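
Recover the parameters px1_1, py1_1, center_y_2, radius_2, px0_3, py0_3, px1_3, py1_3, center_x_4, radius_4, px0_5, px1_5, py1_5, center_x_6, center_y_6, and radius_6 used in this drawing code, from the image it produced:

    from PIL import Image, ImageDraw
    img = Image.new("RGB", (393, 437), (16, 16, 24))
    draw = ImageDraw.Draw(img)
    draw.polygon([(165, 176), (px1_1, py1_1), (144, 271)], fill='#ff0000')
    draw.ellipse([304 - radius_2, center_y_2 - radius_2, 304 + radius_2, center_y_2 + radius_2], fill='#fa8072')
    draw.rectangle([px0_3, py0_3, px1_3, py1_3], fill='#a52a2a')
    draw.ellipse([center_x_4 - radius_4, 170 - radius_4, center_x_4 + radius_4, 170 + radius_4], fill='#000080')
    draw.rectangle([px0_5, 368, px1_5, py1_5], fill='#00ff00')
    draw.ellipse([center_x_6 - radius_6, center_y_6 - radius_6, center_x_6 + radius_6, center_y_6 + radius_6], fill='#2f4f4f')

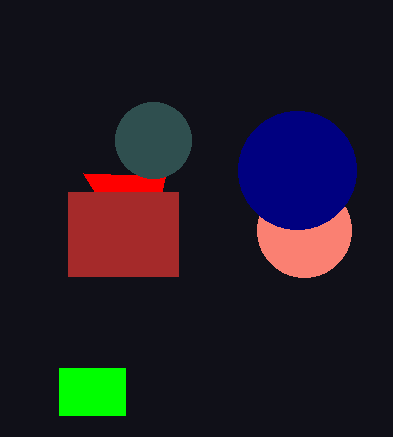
px1_1 = 83; py1_1 = 173; center_y_2 = 230; radius_2 = 47; px0_3 = 68; py0_3 = 192; px1_3 = 178; py1_3 = 276; center_x_4 = 297; radius_4 = 59; px0_5 = 59; px1_5 = 125; py1_5 = 415; center_x_6 = 153; center_y_6 = 140; radius_6 = 38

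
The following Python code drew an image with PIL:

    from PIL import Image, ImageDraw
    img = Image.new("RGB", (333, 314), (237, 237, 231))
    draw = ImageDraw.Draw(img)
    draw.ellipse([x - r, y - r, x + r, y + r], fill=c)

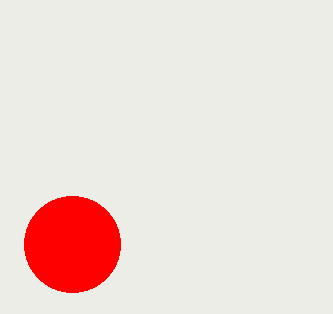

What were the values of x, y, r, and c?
x = 72; y = 244; r = 48; c = 'red'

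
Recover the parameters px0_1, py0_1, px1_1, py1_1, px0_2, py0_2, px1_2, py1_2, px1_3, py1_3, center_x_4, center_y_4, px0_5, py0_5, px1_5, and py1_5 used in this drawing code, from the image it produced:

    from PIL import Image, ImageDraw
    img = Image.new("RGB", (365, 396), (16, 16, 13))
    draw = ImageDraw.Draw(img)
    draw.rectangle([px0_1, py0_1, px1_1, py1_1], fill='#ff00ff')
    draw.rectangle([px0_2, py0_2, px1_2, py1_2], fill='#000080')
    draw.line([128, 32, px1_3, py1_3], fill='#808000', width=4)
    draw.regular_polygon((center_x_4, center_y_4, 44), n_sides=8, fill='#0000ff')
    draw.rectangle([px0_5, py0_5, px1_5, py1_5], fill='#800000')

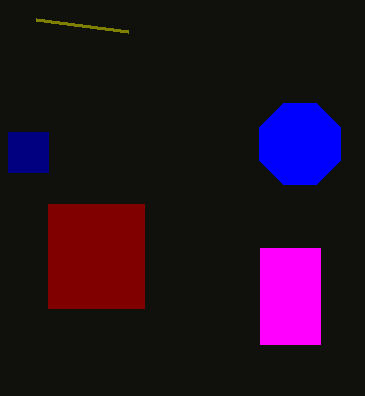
px0_1 = 260, py0_1 = 248, px1_1 = 320, py1_1 = 344, px0_2 = 8, py0_2 = 132, px1_2 = 48, py1_2 = 172, px1_3 = 36, py1_3 = 20, center_x_4 = 300, center_y_4 = 144, px0_5 = 48, py0_5 = 204, px1_5 = 144, py1_5 = 308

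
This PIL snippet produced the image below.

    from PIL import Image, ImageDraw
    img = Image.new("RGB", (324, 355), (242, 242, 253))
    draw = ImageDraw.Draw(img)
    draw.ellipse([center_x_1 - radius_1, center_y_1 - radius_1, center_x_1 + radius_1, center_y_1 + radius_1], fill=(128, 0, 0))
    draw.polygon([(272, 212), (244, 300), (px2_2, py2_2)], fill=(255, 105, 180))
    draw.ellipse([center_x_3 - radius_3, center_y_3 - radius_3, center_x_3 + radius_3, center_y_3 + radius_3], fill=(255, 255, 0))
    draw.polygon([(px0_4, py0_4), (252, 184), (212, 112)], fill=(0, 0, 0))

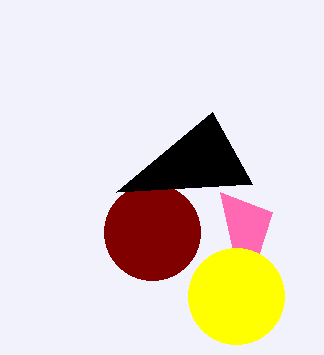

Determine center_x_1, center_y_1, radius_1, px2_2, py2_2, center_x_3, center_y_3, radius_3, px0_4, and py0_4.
center_x_1 = 152; center_y_1 = 232; radius_1 = 48; px2_2 = 220; py2_2 = 192; center_x_3 = 236; center_y_3 = 296; radius_3 = 48; px0_4 = 116; py0_4 = 192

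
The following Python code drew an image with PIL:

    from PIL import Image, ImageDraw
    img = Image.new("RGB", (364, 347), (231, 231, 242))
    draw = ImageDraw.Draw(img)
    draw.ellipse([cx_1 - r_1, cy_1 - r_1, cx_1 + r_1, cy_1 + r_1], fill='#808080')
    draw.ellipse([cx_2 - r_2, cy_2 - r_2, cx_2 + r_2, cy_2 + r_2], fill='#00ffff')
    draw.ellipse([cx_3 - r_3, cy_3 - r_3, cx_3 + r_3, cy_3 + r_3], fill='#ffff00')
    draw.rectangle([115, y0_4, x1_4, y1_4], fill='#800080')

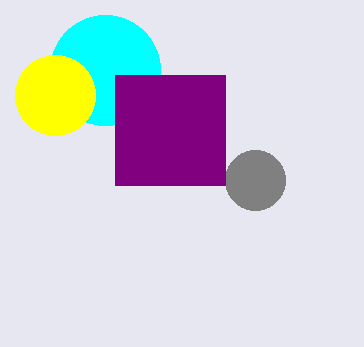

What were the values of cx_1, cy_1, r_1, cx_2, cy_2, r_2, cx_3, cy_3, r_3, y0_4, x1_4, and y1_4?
cx_1 = 255
cy_1 = 180
r_1 = 30
cx_2 = 105
cy_2 = 70
r_2 = 55
cx_3 = 55
cy_3 = 95
r_3 = 40
y0_4 = 75
x1_4 = 225
y1_4 = 185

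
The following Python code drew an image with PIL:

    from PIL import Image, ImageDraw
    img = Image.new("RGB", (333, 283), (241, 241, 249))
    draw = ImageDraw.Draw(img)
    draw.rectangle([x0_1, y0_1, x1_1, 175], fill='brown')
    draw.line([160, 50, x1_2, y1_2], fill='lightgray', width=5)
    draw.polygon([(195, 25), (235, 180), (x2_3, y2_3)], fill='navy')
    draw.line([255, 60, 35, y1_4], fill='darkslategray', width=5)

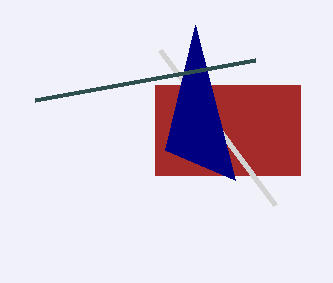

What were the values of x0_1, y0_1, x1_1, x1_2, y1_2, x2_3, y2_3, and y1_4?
x0_1 = 155; y0_1 = 85; x1_1 = 300; x1_2 = 275; y1_2 = 205; x2_3 = 165; y2_3 = 150; y1_4 = 100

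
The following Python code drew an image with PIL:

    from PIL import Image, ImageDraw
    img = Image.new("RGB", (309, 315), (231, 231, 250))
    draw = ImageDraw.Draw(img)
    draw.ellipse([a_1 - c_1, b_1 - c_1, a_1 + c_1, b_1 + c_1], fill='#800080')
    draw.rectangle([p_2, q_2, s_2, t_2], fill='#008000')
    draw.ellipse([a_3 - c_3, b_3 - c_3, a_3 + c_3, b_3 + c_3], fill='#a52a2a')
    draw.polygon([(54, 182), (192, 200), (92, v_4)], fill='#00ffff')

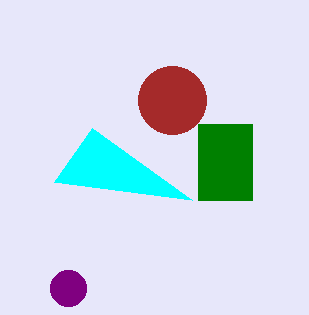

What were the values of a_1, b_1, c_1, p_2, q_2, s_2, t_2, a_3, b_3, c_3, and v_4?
a_1 = 68
b_1 = 288
c_1 = 18
p_2 = 198
q_2 = 124
s_2 = 252
t_2 = 200
a_3 = 172
b_3 = 100
c_3 = 34
v_4 = 128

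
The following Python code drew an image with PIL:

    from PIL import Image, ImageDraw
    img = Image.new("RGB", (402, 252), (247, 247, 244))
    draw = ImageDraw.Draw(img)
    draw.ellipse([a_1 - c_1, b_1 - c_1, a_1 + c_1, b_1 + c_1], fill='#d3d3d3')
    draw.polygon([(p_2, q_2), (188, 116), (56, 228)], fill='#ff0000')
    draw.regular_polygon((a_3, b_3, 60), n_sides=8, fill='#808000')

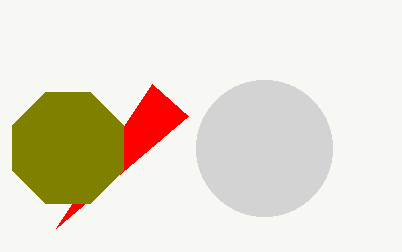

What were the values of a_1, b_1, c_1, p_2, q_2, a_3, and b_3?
a_1 = 264
b_1 = 148
c_1 = 68
p_2 = 152
q_2 = 84
a_3 = 68
b_3 = 148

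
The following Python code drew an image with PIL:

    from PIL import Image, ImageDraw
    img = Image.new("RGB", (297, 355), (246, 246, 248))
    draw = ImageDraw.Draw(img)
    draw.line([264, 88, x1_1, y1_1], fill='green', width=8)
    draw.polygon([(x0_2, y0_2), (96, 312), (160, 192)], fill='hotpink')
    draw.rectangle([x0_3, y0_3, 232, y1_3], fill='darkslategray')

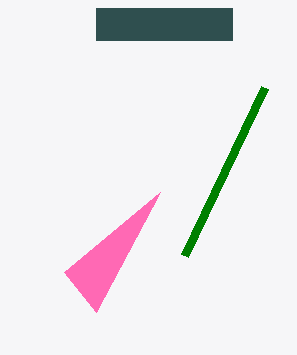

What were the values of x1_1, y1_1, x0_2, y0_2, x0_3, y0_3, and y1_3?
x1_1 = 184
y1_1 = 256
x0_2 = 64
y0_2 = 272
x0_3 = 96
y0_3 = 8
y1_3 = 40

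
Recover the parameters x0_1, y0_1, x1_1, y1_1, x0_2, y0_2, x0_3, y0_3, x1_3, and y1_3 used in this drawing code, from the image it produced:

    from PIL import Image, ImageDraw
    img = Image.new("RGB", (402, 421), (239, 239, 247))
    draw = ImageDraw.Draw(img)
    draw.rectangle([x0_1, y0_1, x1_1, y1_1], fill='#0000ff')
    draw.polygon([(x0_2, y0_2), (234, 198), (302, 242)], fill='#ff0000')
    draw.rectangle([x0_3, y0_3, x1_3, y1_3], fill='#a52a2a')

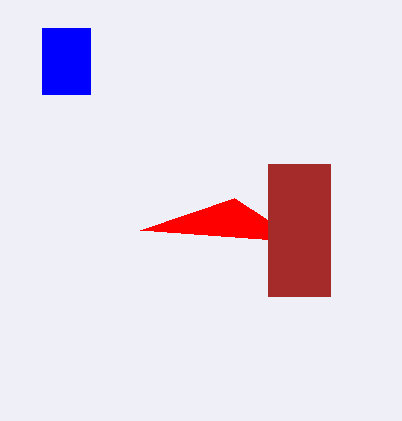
x0_1 = 42, y0_1 = 28, x1_1 = 90, y1_1 = 94, x0_2 = 140, y0_2 = 230, x0_3 = 268, y0_3 = 164, x1_3 = 330, y1_3 = 296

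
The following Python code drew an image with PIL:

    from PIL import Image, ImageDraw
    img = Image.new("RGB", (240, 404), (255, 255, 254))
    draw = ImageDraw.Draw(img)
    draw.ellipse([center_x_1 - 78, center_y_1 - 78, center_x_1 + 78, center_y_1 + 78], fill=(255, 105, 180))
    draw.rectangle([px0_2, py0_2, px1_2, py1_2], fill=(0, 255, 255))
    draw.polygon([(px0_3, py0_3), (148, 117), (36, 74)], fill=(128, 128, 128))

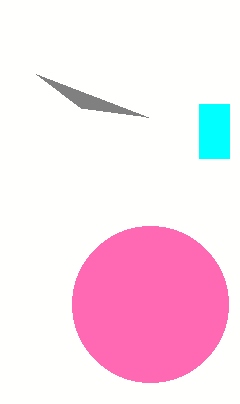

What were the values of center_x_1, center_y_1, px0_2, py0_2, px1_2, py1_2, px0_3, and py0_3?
center_x_1 = 150, center_y_1 = 304, px0_2 = 199, py0_2 = 104, px1_2 = 229, py1_2 = 158, px0_3 = 81, py0_3 = 108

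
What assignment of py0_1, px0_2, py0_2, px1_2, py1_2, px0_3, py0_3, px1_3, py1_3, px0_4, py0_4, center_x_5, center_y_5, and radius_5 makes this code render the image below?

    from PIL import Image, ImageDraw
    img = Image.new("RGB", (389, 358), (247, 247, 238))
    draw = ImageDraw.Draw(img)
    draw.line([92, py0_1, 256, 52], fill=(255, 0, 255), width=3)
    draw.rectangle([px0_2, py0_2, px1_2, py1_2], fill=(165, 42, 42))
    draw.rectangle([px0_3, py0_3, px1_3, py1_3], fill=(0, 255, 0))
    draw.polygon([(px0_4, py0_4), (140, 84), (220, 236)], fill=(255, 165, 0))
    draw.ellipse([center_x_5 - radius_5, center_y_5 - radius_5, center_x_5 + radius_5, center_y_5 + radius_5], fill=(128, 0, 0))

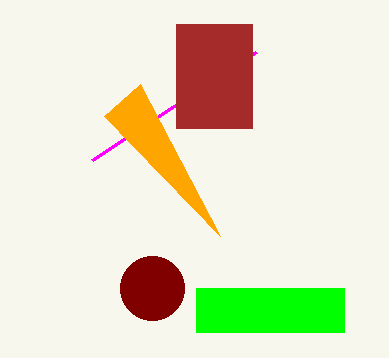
py0_1 = 160
px0_2 = 176
py0_2 = 24
px1_2 = 252
py1_2 = 128
px0_3 = 196
py0_3 = 288
px1_3 = 344
py1_3 = 332
px0_4 = 104
py0_4 = 116
center_x_5 = 152
center_y_5 = 288
radius_5 = 32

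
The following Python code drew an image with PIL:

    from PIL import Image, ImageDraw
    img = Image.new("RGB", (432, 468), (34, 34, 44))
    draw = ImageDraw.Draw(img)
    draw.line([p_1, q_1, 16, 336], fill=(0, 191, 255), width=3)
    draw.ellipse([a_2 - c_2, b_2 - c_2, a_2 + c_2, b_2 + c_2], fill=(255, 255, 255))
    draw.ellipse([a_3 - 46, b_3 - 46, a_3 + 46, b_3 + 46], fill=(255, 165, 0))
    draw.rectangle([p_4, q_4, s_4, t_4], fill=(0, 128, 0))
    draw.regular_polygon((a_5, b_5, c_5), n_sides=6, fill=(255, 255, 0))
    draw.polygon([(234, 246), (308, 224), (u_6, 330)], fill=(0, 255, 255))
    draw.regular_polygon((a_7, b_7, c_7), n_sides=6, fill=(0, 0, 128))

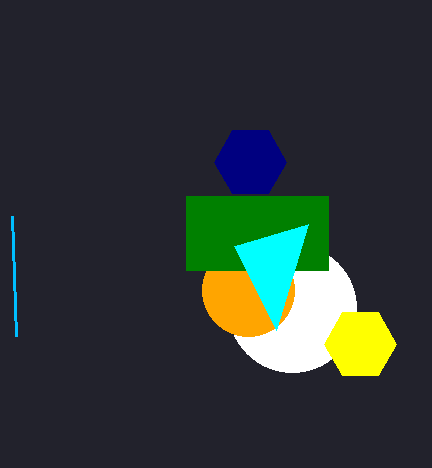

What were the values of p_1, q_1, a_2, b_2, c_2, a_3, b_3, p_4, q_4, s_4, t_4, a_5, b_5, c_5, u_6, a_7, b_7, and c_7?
p_1 = 12; q_1 = 216; a_2 = 292; b_2 = 308; c_2 = 64; a_3 = 248; b_3 = 290; p_4 = 186; q_4 = 196; s_4 = 328; t_4 = 270; a_5 = 360; b_5 = 344; c_5 = 36; u_6 = 276; a_7 = 250; b_7 = 162; c_7 = 36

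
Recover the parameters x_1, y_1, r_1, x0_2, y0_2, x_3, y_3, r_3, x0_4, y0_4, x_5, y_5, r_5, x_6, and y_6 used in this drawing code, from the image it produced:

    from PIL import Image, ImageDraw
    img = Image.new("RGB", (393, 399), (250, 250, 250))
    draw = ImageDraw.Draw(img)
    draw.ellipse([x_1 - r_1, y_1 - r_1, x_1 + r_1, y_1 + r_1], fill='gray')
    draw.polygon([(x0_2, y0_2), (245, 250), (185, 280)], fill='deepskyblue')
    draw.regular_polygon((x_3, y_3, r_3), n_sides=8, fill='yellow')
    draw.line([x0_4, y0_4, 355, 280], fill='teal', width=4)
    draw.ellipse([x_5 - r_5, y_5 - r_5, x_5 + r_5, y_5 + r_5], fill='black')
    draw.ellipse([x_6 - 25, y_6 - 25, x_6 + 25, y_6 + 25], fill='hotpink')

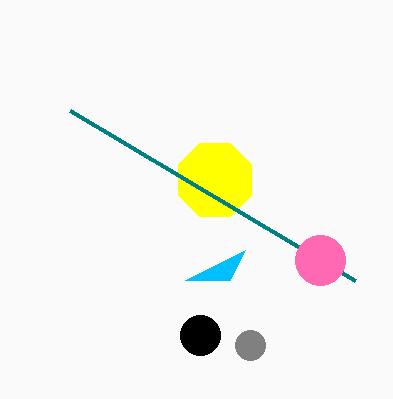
x_1 = 250
y_1 = 345
r_1 = 15
x0_2 = 230
y0_2 = 280
x_3 = 215
y_3 = 180
r_3 = 40
x0_4 = 70
y0_4 = 110
x_5 = 200
y_5 = 335
r_5 = 20
x_6 = 320
y_6 = 260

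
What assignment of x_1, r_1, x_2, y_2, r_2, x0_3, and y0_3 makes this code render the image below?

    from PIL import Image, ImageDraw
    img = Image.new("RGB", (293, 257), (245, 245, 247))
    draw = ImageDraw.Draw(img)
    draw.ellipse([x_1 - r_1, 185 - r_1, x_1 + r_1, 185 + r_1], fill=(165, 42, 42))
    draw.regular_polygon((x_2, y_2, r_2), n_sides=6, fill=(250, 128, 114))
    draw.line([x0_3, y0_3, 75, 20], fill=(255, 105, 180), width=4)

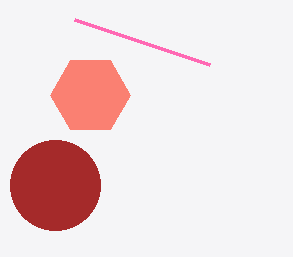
x_1 = 55, r_1 = 45, x_2 = 90, y_2 = 95, r_2 = 40, x0_3 = 210, y0_3 = 65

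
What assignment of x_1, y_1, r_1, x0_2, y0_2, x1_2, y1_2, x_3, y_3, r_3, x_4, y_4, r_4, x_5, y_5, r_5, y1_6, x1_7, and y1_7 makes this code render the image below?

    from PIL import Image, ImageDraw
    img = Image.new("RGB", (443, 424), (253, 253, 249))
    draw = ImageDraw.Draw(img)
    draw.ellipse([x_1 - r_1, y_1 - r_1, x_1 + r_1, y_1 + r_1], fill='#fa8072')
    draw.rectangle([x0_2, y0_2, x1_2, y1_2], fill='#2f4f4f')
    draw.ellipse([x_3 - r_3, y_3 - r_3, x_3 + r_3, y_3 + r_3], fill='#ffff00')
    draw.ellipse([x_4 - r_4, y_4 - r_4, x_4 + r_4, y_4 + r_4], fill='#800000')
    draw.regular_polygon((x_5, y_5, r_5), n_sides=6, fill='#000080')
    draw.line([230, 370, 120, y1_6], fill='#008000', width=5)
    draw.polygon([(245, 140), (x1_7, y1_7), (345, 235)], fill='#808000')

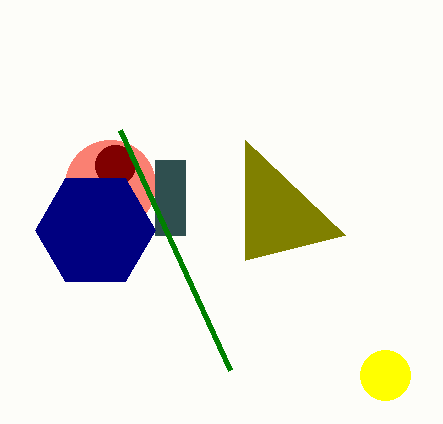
x_1 = 110, y_1 = 185, r_1 = 45, x0_2 = 155, y0_2 = 160, x1_2 = 185, y1_2 = 235, x_3 = 385, y_3 = 375, r_3 = 25, x_4 = 115, y_4 = 165, r_4 = 20, x_5 = 95, y_5 = 230, r_5 = 60, y1_6 = 130, x1_7 = 245, y1_7 = 260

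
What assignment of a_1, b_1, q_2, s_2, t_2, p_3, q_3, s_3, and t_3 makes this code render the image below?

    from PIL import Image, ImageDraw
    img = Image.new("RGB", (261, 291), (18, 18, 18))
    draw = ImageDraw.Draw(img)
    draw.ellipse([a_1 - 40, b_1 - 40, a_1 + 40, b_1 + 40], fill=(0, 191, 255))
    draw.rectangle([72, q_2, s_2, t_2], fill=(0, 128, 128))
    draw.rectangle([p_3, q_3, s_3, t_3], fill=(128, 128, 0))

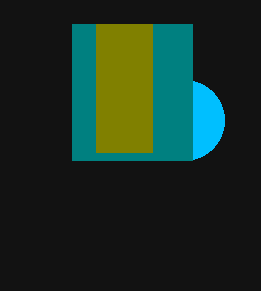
a_1 = 184
b_1 = 120
q_2 = 24
s_2 = 192
t_2 = 160
p_3 = 96
q_3 = 24
s_3 = 152
t_3 = 152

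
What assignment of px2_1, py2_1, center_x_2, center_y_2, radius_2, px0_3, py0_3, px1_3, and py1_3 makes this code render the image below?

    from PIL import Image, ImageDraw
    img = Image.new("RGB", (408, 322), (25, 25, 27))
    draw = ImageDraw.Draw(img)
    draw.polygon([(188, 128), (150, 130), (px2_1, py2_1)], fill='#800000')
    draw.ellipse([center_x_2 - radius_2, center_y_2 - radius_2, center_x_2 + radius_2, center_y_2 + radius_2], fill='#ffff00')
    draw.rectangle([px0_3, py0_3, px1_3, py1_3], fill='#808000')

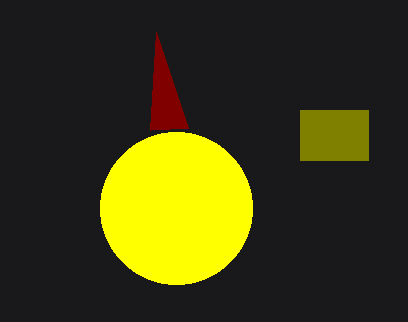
px2_1 = 156; py2_1 = 32; center_x_2 = 176; center_y_2 = 208; radius_2 = 76; px0_3 = 300; py0_3 = 110; px1_3 = 368; py1_3 = 160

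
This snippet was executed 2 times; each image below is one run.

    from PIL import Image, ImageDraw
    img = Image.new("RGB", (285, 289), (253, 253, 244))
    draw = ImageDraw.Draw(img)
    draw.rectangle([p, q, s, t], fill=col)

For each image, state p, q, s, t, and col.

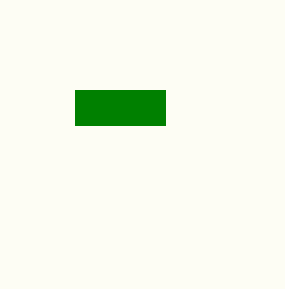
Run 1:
p = 75
q = 90
s = 165
t = 125
col = 'green'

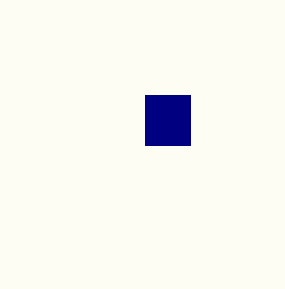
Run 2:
p = 145
q = 95
s = 190
t = 145
col = 'navy'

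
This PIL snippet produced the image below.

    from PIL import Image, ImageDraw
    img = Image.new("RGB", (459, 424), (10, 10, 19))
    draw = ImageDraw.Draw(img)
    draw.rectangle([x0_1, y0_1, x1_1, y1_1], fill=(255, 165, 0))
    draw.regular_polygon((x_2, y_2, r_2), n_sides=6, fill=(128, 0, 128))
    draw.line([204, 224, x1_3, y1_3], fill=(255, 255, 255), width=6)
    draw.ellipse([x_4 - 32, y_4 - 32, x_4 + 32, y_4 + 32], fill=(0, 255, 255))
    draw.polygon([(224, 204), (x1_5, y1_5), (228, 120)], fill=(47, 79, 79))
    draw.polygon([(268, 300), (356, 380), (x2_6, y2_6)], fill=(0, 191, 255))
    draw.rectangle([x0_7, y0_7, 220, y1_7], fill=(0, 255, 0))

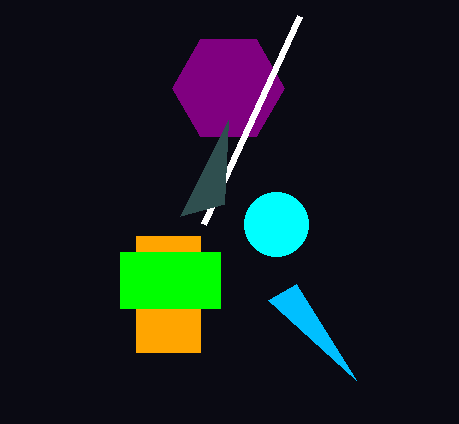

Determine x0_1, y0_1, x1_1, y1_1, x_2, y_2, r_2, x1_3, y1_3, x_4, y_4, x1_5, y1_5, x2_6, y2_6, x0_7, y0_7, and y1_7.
x0_1 = 136
y0_1 = 236
x1_1 = 200
y1_1 = 352
x_2 = 228
y_2 = 88
r_2 = 56
x1_3 = 300
y1_3 = 16
x_4 = 276
y_4 = 224
x1_5 = 180
y1_5 = 216
x2_6 = 296
y2_6 = 284
x0_7 = 120
y0_7 = 252
y1_7 = 308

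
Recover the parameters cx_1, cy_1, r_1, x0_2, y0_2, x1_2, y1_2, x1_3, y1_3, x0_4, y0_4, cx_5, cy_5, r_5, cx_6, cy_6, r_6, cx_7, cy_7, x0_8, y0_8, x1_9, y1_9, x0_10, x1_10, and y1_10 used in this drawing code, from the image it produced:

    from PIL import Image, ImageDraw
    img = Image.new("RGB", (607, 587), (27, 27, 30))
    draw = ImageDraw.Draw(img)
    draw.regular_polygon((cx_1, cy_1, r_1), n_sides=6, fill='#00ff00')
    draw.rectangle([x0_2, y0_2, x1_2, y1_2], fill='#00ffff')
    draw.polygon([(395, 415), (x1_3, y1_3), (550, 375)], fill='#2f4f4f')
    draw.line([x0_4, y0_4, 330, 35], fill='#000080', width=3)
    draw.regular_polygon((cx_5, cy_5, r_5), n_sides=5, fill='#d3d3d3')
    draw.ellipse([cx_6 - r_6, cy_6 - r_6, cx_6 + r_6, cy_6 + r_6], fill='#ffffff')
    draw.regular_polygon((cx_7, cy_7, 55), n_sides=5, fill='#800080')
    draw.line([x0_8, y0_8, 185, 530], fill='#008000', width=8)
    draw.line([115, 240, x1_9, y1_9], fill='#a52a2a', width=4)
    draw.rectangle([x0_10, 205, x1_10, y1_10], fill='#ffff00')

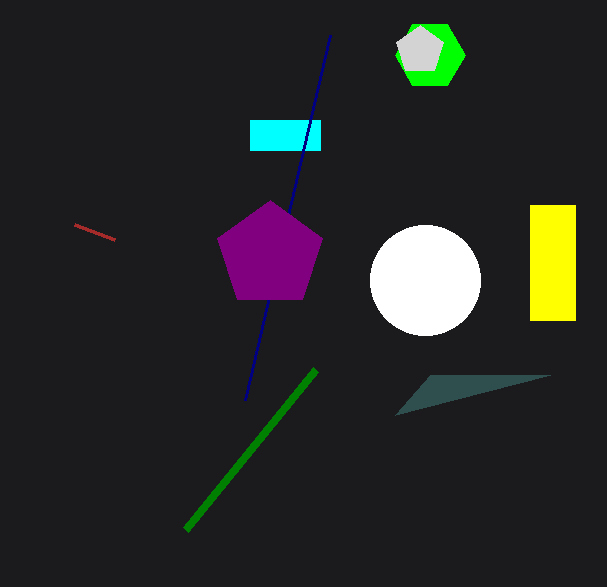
cx_1 = 430
cy_1 = 55
r_1 = 35
x0_2 = 250
y0_2 = 120
x1_2 = 320
y1_2 = 150
x1_3 = 430
y1_3 = 375
x0_4 = 245
y0_4 = 400
cx_5 = 420
cy_5 = 50
r_5 = 25
cx_6 = 425
cy_6 = 280
r_6 = 55
cx_7 = 270
cy_7 = 255
x0_8 = 315
y0_8 = 370
x1_9 = 75
y1_9 = 225
x0_10 = 530
x1_10 = 575
y1_10 = 320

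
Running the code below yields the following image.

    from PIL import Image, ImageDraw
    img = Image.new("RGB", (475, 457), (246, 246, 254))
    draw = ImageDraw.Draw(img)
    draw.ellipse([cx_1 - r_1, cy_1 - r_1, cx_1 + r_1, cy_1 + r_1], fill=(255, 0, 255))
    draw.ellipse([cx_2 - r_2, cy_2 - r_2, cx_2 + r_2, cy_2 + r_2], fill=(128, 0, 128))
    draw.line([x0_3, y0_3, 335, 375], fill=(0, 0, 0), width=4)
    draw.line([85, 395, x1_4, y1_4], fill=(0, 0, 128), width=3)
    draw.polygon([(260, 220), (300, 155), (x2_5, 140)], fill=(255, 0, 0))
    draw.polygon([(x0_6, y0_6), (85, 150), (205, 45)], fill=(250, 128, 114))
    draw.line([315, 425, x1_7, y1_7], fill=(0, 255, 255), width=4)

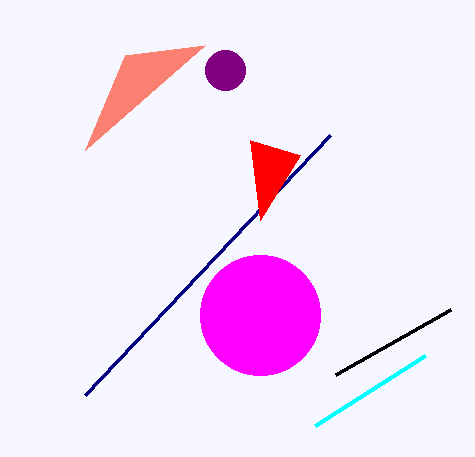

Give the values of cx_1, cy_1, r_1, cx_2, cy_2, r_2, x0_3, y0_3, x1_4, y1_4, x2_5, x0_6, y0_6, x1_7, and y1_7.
cx_1 = 260; cy_1 = 315; r_1 = 60; cx_2 = 225; cy_2 = 70; r_2 = 20; x0_3 = 450; y0_3 = 310; x1_4 = 330; y1_4 = 135; x2_5 = 250; x0_6 = 125; y0_6 = 55; x1_7 = 425; y1_7 = 355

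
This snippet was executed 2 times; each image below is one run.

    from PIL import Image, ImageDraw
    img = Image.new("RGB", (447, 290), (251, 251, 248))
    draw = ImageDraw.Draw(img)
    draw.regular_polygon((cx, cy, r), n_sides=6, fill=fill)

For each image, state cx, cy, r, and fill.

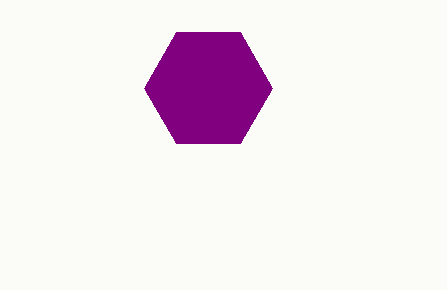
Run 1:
cx = 208
cy = 88
r = 64
fill = 'purple'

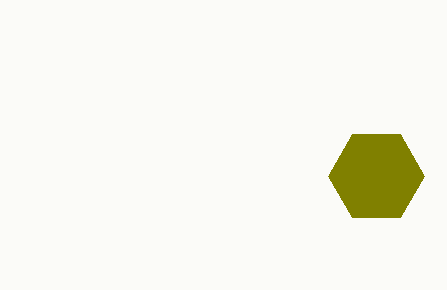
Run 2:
cx = 376, cy = 176, r = 48, fill = 'olive'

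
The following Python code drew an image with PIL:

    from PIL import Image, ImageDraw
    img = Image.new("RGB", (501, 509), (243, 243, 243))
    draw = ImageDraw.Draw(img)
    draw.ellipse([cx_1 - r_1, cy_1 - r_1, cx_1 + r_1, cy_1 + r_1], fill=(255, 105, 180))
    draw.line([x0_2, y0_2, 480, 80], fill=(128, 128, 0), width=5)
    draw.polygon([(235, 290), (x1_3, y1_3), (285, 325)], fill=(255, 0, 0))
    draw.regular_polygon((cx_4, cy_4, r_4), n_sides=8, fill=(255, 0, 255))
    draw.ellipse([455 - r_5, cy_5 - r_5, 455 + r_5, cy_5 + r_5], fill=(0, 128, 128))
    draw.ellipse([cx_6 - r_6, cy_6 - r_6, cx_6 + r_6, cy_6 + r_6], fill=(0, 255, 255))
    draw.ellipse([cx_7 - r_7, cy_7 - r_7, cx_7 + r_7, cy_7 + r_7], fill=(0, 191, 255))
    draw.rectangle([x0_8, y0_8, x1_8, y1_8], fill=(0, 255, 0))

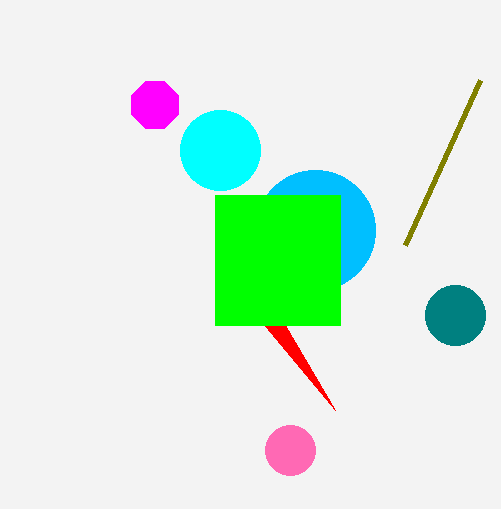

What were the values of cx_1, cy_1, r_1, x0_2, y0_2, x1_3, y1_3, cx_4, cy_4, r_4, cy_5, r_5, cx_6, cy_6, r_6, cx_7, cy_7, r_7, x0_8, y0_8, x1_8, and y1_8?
cx_1 = 290
cy_1 = 450
r_1 = 25
x0_2 = 405
y0_2 = 245
x1_3 = 335
y1_3 = 410
cx_4 = 155
cy_4 = 105
r_4 = 25
cy_5 = 315
r_5 = 30
cx_6 = 220
cy_6 = 150
r_6 = 40
cx_7 = 315
cy_7 = 230
r_7 = 60
x0_8 = 215
y0_8 = 195
x1_8 = 340
y1_8 = 325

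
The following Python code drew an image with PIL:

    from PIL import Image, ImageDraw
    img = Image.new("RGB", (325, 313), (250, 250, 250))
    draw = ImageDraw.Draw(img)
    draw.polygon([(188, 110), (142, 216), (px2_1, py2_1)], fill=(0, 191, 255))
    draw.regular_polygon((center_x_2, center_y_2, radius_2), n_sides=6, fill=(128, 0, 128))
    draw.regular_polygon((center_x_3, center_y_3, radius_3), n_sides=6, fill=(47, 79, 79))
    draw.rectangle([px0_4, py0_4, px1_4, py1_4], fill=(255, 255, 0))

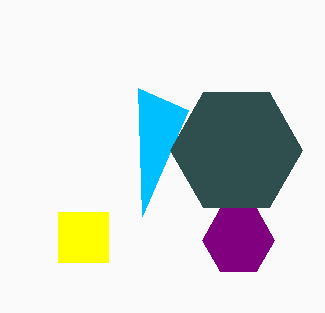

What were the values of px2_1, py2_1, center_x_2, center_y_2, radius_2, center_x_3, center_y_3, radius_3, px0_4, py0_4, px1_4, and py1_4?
px2_1 = 138
py2_1 = 88
center_x_2 = 238
center_y_2 = 240
radius_2 = 36
center_x_3 = 236
center_y_3 = 150
radius_3 = 66
px0_4 = 58
py0_4 = 212
px1_4 = 108
py1_4 = 262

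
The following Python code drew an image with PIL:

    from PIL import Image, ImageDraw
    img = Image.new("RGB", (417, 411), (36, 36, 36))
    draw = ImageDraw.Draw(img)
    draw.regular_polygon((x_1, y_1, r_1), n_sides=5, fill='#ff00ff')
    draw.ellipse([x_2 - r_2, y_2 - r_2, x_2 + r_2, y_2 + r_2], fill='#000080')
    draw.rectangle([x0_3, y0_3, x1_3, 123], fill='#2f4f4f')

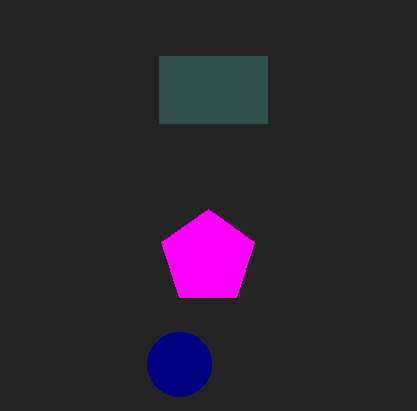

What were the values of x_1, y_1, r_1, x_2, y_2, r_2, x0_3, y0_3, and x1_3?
x_1 = 208, y_1 = 258, r_1 = 49, x_2 = 179, y_2 = 364, r_2 = 32, x0_3 = 159, y0_3 = 56, x1_3 = 267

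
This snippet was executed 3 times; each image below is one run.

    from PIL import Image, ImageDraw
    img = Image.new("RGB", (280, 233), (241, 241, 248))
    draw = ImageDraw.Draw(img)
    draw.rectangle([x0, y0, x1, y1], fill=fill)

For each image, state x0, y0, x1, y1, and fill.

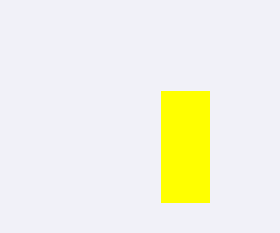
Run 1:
x0 = 161; y0 = 91; x1 = 209; y1 = 202; fill = 'yellow'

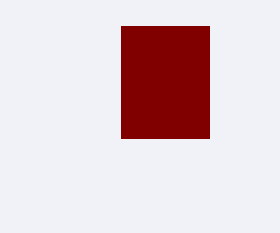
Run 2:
x0 = 121; y0 = 26; x1 = 209; y1 = 138; fill = 'maroon'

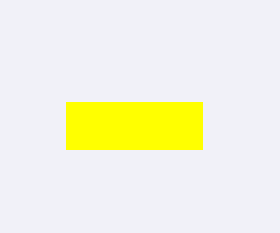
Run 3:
x0 = 66, y0 = 102, x1 = 202, y1 = 149, fill = 'yellow'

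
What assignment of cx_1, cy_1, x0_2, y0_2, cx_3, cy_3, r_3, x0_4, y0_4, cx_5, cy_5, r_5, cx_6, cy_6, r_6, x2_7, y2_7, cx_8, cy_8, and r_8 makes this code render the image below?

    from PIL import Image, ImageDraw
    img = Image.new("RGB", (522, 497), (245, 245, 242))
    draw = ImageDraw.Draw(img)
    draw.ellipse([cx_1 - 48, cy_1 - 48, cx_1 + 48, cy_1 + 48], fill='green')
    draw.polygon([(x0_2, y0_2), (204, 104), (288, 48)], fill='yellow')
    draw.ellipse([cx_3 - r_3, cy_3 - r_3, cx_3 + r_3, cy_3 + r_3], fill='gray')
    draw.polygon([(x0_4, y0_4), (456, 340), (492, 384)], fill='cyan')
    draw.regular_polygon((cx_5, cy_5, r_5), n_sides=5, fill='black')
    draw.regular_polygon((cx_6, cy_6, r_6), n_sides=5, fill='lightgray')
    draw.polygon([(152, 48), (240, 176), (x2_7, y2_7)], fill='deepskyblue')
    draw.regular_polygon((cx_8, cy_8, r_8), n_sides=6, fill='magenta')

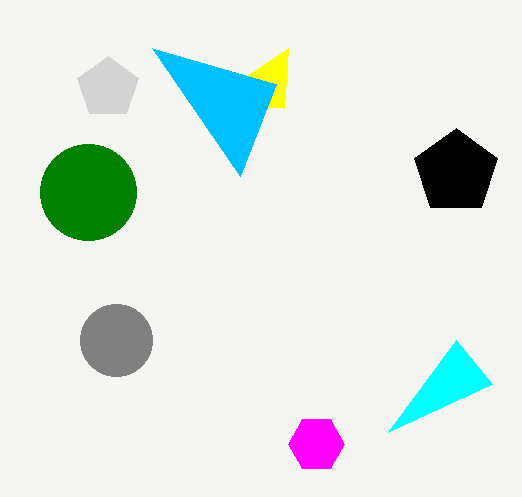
cx_1 = 88
cy_1 = 192
x0_2 = 284
y0_2 = 108
cx_3 = 116
cy_3 = 340
r_3 = 36
x0_4 = 388
y0_4 = 432
cx_5 = 456
cy_5 = 172
r_5 = 44
cx_6 = 108
cy_6 = 88
r_6 = 32
x2_7 = 276
y2_7 = 84
cx_8 = 316
cy_8 = 444
r_8 = 28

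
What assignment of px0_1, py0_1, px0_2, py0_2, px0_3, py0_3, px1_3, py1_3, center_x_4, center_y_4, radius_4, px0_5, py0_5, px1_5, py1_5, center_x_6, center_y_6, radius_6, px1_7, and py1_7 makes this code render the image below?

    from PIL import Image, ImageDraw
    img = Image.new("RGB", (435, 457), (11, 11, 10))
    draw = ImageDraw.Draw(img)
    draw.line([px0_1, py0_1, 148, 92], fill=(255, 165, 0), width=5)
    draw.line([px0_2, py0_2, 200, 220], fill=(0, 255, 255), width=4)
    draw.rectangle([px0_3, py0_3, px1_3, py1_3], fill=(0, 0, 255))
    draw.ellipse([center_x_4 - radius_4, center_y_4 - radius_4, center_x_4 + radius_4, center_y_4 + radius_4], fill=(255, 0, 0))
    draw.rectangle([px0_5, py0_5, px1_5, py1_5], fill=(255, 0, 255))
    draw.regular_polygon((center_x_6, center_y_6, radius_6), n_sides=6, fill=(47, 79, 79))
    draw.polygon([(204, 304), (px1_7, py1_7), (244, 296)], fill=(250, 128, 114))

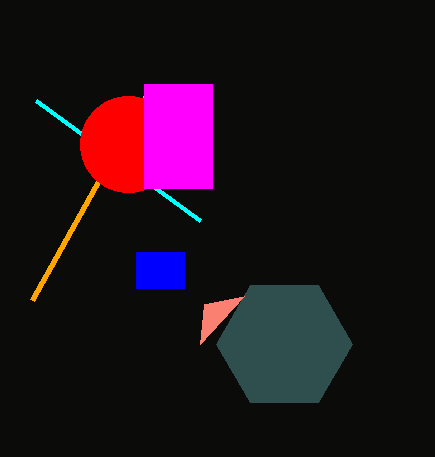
px0_1 = 32
py0_1 = 300
px0_2 = 36
py0_2 = 100
px0_3 = 136
py0_3 = 252
px1_3 = 184
py1_3 = 288
center_x_4 = 128
center_y_4 = 144
radius_4 = 48
px0_5 = 144
py0_5 = 84
px1_5 = 212
py1_5 = 188
center_x_6 = 284
center_y_6 = 344
radius_6 = 68
px1_7 = 200
py1_7 = 344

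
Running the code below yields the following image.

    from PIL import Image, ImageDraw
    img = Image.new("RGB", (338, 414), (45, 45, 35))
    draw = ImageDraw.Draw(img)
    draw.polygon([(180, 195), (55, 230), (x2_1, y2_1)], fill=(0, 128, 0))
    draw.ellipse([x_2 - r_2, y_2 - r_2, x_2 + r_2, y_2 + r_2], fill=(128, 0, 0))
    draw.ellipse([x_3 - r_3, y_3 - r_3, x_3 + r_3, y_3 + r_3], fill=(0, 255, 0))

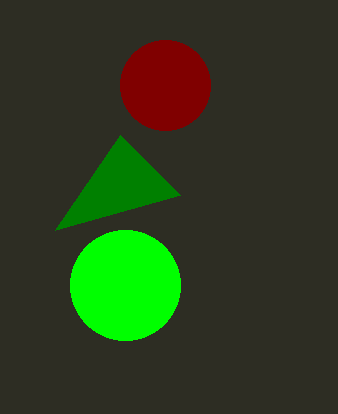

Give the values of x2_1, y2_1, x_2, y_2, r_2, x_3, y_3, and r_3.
x2_1 = 120; y2_1 = 135; x_2 = 165; y_2 = 85; r_2 = 45; x_3 = 125; y_3 = 285; r_3 = 55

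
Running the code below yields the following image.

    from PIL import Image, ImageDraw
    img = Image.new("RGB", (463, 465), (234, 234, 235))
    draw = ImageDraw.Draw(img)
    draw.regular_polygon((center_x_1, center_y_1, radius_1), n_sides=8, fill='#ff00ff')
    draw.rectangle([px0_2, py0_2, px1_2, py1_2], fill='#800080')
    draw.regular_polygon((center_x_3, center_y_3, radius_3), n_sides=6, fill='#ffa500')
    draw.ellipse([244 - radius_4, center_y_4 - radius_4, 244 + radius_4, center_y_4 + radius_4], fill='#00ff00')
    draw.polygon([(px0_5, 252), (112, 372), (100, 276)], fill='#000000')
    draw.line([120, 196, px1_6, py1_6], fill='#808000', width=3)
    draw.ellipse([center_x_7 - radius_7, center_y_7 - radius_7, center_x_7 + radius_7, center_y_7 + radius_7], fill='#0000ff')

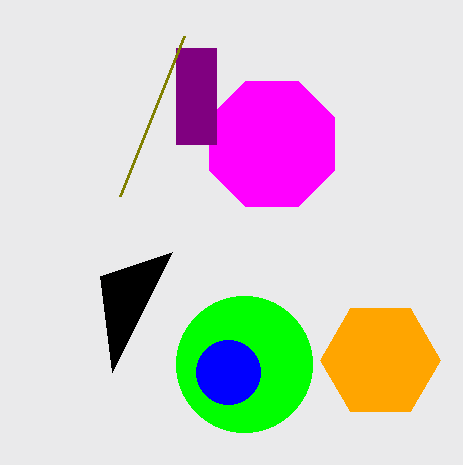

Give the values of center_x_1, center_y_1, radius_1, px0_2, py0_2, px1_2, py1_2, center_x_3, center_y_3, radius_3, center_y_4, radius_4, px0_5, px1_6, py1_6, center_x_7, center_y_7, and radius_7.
center_x_1 = 272
center_y_1 = 144
radius_1 = 68
px0_2 = 176
py0_2 = 48
px1_2 = 216
py1_2 = 144
center_x_3 = 380
center_y_3 = 360
radius_3 = 60
center_y_4 = 364
radius_4 = 68
px0_5 = 172
px1_6 = 184
py1_6 = 36
center_x_7 = 228
center_y_7 = 372
radius_7 = 32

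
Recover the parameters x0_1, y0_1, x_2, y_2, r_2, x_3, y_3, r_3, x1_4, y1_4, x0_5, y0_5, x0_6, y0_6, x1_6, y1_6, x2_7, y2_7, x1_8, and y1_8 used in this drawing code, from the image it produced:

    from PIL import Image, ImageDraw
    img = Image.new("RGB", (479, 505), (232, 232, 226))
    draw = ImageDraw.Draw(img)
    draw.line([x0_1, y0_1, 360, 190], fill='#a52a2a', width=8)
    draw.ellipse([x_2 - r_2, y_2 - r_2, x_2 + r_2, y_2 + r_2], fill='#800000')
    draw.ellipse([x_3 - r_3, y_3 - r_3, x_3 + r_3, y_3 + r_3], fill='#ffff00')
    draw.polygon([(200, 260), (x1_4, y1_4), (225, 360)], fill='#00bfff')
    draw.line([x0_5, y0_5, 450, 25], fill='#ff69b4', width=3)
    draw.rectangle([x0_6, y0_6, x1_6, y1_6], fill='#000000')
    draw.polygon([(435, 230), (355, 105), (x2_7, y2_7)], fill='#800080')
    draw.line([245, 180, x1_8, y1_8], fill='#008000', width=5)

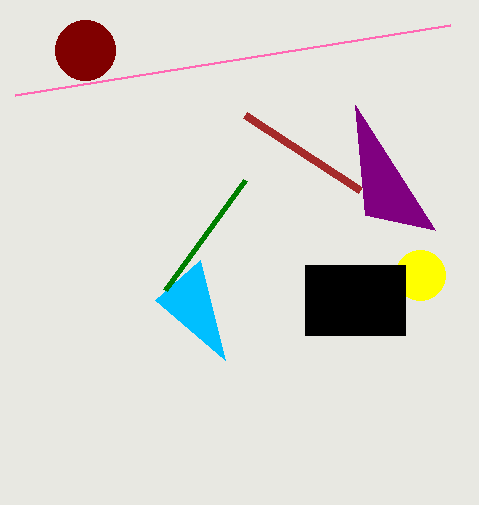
x0_1 = 245, y0_1 = 115, x_2 = 85, y_2 = 50, r_2 = 30, x_3 = 420, y_3 = 275, r_3 = 25, x1_4 = 155, y1_4 = 300, x0_5 = 15, y0_5 = 95, x0_6 = 305, y0_6 = 265, x1_6 = 405, y1_6 = 335, x2_7 = 365, y2_7 = 215, x1_8 = 165, y1_8 = 290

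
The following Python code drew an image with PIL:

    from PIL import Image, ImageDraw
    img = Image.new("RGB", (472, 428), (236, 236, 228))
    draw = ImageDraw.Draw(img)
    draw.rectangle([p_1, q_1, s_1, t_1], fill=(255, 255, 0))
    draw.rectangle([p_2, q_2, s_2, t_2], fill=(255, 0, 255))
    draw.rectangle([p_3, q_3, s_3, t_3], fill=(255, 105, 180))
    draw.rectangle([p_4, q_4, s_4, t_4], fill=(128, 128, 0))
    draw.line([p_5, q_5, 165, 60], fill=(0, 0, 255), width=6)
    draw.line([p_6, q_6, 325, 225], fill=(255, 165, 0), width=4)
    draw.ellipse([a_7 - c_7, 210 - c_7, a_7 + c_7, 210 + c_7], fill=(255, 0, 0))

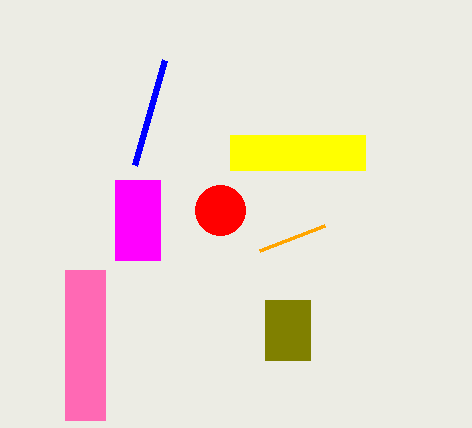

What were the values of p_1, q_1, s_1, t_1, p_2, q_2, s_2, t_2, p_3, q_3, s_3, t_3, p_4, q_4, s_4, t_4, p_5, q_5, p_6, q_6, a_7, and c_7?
p_1 = 230; q_1 = 135; s_1 = 365; t_1 = 170; p_2 = 115; q_2 = 180; s_2 = 160; t_2 = 260; p_3 = 65; q_3 = 270; s_3 = 105; t_3 = 420; p_4 = 265; q_4 = 300; s_4 = 310; t_4 = 360; p_5 = 135; q_5 = 165; p_6 = 260; q_6 = 250; a_7 = 220; c_7 = 25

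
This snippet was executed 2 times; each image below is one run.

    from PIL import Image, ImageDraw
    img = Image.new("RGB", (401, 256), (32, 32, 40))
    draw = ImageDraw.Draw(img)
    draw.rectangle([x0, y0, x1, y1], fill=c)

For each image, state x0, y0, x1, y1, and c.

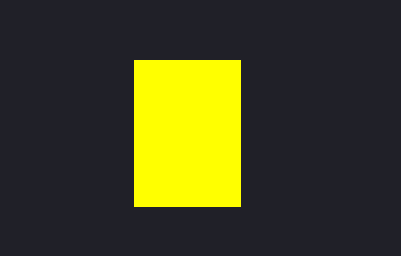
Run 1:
x0 = 134
y0 = 60
x1 = 240
y1 = 206
c = 'yellow'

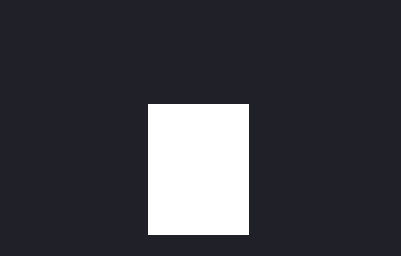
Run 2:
x0 = 148, y0 = 104, x1 = 248, y1 = 234, c = 'white'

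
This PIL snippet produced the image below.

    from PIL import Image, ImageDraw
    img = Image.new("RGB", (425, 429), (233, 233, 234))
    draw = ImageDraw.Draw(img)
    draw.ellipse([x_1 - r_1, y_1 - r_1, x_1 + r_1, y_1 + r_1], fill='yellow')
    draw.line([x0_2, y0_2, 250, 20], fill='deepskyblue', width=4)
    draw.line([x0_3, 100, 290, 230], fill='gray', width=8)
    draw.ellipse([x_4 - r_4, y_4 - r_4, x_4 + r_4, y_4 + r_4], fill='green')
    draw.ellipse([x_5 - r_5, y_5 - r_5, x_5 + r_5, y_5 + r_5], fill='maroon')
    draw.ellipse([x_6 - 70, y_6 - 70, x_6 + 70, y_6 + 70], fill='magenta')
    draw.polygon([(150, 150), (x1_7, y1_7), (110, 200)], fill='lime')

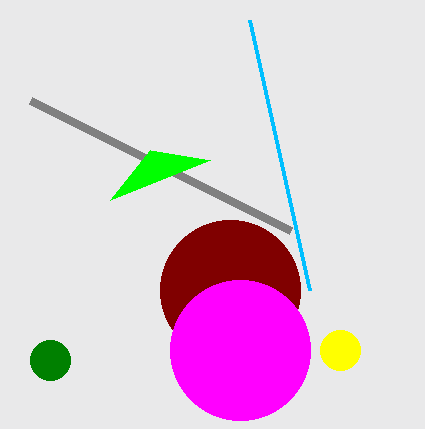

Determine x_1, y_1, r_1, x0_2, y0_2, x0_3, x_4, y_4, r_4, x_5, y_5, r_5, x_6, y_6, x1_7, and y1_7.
x_1 = 340; y_1 = 350; r_1 = 20; x0_2 = 310; y0_2 = 290; x0_3 = 30; x_4 = 50; y_4 = 360; r_4 = 20; x_5 = 230; y_5 = 290; r_5 = 70; x_6 = 240; y_6 = 350; x1_7 = 210; y1_7 = 160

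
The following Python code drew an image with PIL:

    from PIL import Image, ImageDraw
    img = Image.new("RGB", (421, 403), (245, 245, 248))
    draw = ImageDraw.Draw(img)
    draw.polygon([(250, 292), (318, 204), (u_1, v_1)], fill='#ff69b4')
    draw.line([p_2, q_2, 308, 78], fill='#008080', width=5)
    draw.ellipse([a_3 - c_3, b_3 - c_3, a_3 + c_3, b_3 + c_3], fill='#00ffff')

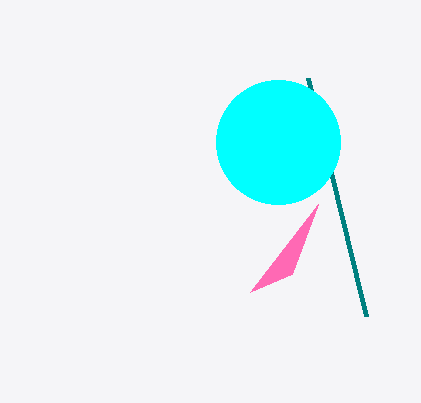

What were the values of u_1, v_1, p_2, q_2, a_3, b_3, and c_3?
u_1 = 292; v_1 = 274; p_2 = 366; q_2 = 316; a_3 = 278; b_3 = 142; c_3 = 62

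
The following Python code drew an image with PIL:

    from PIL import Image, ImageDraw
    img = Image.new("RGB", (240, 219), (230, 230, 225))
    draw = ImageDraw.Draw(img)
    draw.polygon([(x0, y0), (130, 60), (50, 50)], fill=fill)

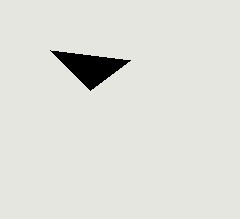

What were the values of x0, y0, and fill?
x0 = 90; y0 = 90; fill = 'black'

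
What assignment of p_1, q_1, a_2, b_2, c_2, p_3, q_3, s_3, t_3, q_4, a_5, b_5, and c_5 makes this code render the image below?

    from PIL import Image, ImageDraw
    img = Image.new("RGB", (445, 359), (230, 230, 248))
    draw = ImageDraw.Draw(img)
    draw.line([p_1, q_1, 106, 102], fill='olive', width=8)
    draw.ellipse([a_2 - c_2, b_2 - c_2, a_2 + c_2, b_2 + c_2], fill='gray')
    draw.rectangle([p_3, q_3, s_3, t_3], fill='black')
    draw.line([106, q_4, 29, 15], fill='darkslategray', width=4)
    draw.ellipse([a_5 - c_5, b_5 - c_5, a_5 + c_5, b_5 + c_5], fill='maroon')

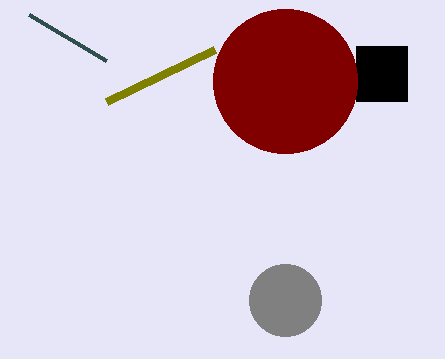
p_1 = 214
q_1 = 50
a_2 = 285
b_2 = 300
c_2 = 36
p_3 = 356
q_3 = 46
s_3 = 407
t_3 = 101
q_4 = 61
a_5 = 285
b_5 = 81
c_5 = 72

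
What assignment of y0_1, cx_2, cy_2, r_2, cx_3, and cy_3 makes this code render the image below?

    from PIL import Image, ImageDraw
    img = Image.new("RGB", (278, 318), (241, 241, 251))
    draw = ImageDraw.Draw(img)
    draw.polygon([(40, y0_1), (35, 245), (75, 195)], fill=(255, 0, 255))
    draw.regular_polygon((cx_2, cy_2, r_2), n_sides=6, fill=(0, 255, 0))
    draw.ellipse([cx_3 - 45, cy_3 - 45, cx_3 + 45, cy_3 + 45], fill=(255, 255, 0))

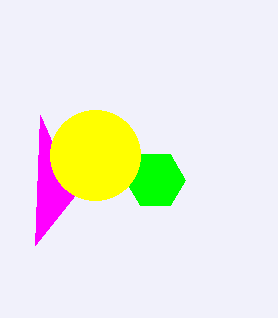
y0_1 = 115; cx_2 = 155; cy_2 = 180; r_2 = 30; cx_3 = 95; cy_3 = 155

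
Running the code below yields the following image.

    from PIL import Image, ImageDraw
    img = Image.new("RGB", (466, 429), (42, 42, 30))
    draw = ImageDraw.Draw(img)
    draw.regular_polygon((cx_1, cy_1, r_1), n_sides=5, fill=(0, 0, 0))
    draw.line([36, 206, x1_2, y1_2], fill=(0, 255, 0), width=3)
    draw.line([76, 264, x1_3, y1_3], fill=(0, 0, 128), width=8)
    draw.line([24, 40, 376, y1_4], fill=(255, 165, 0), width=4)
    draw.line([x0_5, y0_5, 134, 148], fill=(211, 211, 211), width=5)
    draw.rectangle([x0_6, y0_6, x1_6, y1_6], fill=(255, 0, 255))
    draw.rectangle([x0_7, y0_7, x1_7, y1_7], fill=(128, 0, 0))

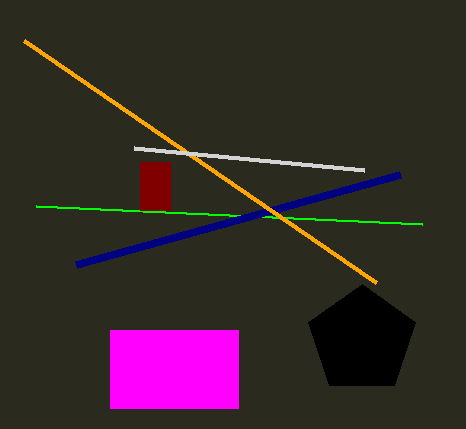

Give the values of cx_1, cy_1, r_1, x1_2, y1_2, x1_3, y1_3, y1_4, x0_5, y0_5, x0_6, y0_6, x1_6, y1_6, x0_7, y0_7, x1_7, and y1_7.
cx_1 = 362
cy_1 = 340
r_1 = 56
x1_2 = 422
y1_2 = 224
x1_3 = 400
y1_3 = 174
y1_4 = 282
x0_5 = 364
y0_5 = 170
x0_6 = 110
y0_6 = 330
x1_6 = 238
y1_6 = 408
x0_7 = 140
y0_7 = 162
x1_7 = 170
y1_7 = 210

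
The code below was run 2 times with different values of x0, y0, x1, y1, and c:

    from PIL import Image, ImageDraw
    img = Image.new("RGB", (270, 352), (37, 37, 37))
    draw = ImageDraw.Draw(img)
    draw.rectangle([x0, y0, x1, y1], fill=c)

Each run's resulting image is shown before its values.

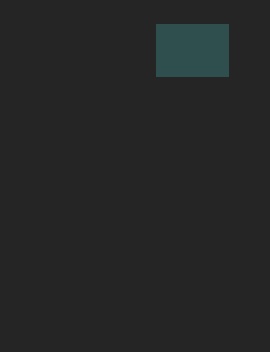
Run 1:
x0 = 156
y0 = 24
x1 = 228
y1 = 76
c = 'darkslategray'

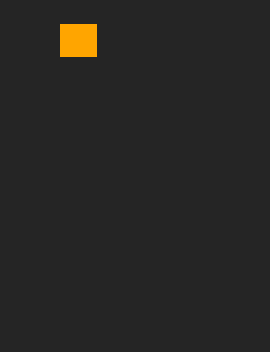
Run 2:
x0 = 60, y0 = 24, x1 = 96, y1 = 56, c = 'orange'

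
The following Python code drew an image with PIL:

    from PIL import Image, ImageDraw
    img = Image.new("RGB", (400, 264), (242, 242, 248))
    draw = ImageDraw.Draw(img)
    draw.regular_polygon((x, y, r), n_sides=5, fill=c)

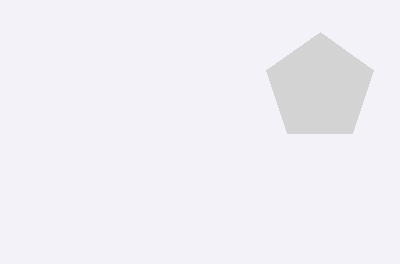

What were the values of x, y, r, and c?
x = 320; y = 88; r = 56; c = 'lightgray'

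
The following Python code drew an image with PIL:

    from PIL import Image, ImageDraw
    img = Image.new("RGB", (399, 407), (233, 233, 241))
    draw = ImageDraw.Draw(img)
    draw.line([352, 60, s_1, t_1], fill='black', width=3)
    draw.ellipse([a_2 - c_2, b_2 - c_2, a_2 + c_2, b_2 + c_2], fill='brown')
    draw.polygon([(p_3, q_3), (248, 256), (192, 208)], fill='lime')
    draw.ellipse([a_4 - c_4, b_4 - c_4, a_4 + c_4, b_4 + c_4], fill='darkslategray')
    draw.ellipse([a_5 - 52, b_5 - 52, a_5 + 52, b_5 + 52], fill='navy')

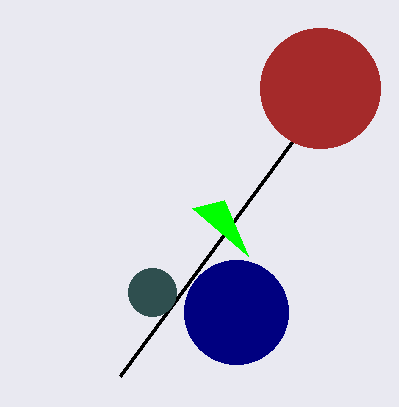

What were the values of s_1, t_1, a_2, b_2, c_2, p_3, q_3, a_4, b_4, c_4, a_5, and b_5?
s_1 = 120; t_1 = 376; a_2 = 320; b_2 = 88; c_2 = 60; p_3 = 224; q_3 = 200; a_4 = 152; b_4 = 292; c_4 = 24; a_5 = 236; b_5 = 312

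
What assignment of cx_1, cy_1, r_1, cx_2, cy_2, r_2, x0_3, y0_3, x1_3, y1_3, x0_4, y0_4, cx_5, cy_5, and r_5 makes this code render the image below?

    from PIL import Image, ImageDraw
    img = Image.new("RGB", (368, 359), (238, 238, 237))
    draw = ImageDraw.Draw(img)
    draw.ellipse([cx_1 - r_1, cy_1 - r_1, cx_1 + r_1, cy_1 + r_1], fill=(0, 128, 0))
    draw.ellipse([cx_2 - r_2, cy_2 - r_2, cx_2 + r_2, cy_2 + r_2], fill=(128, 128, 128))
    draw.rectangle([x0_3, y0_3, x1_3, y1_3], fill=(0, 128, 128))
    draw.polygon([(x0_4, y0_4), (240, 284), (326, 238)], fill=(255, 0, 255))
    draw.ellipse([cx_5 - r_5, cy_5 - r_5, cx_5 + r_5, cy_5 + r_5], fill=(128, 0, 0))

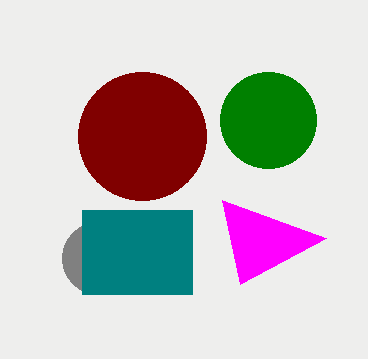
cx_1 = 268; cy_1 = 120; r_1 = 48; cx_2 = 98; cy_2 = 258; r_2 = 36; x0_3 = 82; y0_3 = 210; x1_3 = 192; y1_3 = 294; x0_4 = 222; y0_4 = 200; cx_5 = 142; cy_5 = 136; r_5 = 64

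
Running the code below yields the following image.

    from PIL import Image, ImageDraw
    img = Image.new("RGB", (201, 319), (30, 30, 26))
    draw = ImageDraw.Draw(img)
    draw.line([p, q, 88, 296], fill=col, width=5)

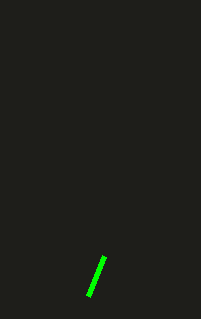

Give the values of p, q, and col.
p = 104; q = 256; col = 'lime'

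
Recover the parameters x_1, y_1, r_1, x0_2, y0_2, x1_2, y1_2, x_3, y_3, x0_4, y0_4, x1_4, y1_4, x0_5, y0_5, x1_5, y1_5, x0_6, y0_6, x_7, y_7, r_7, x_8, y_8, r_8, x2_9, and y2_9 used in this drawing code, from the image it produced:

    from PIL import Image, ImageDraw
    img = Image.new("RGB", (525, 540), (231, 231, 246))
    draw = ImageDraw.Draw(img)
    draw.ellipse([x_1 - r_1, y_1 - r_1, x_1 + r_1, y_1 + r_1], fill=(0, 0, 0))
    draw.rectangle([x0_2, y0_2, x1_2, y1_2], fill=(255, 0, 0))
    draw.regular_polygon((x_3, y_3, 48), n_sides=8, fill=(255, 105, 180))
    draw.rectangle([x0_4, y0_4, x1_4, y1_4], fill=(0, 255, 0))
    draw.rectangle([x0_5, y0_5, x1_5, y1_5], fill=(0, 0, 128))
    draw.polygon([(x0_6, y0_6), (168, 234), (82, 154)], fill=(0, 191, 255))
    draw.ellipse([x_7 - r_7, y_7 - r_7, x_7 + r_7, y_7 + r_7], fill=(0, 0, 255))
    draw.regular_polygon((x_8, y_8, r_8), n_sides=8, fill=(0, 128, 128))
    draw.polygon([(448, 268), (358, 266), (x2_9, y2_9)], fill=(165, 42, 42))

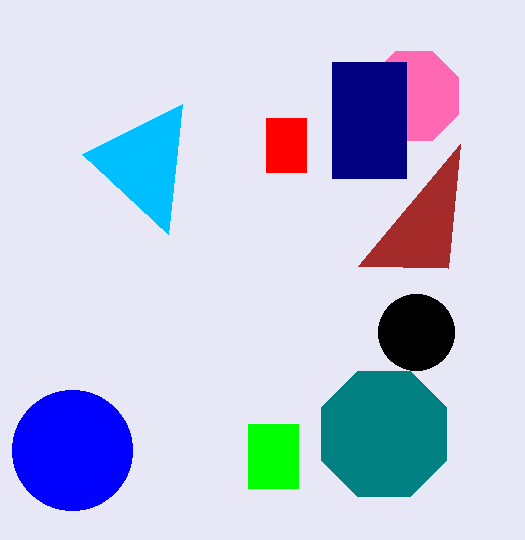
x_1 = 416, y_1 = 332, r_1 = 38, x0_2 = 266, y0_2 = 118, x1_2 = 306, y1_2 = 172, x_3 = 414, y_3 = 96, x0_4 = 248, y0_4 = 424, x1_4 = 298, y1_4 = 488, x0_5 = 332, y0_5 = 62, x1_5 = 406, y1_5 = 178, x0_6 = 182, y0_6 = 104, x_7 = 72, y_7 = 450, r_7 = 60, x_8 = 384, y_8 = 434, r_8 = 68, x2_9 = 460, y2_9 = 144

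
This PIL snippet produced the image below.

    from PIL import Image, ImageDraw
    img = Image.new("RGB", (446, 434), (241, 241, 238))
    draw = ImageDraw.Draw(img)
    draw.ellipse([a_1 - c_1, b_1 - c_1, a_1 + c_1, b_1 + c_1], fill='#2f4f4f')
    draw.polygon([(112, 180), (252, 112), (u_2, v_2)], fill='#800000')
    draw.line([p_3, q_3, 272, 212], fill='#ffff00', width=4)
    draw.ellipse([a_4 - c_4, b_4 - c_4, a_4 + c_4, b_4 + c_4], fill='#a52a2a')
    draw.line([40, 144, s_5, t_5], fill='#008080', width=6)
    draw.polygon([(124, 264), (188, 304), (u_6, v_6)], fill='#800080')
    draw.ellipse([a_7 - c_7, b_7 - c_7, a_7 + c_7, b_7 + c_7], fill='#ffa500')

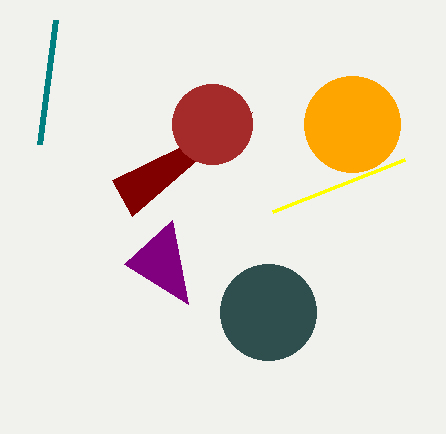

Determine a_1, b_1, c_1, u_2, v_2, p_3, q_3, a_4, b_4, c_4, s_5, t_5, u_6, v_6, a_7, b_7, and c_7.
a_1 = 268; b_1 = 312; c_1 = 48; u_2 = 132; v_2 = 216; p_3 = 404; q_3 = 160; a_4 = 212; b_4 = 124; c_4 = 40; s_5 = 56; t_5 = 20; u_6 = 172; v_6 = 220; a_7 = 352; b_7 = 124; c_7 = 48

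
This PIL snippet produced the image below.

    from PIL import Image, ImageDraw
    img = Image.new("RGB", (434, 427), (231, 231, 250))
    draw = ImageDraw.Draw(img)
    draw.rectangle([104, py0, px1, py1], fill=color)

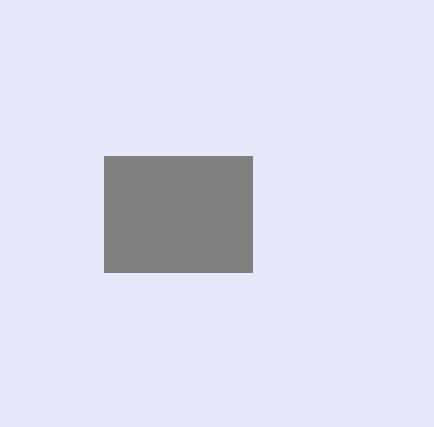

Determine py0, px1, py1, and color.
py0 = 156
px1 = 252
py1 = 272
color = 'gray'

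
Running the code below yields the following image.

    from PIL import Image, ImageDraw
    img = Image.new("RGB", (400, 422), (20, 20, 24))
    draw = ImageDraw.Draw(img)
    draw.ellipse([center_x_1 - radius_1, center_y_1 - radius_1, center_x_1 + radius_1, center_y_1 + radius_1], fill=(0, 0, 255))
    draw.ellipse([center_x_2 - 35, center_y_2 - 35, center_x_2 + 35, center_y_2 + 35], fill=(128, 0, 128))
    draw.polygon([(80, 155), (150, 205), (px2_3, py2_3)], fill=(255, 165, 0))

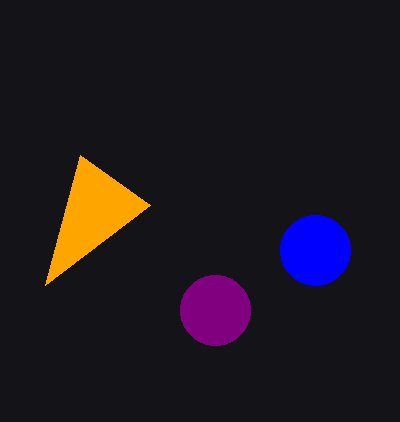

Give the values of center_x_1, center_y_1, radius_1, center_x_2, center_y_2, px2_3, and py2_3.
center_x_1 = 315
center_y_1 = 250
radius_1 = 35
center_x_2 = 215
center_y_2 = 310
px2_3 = 45
py2_3 = 285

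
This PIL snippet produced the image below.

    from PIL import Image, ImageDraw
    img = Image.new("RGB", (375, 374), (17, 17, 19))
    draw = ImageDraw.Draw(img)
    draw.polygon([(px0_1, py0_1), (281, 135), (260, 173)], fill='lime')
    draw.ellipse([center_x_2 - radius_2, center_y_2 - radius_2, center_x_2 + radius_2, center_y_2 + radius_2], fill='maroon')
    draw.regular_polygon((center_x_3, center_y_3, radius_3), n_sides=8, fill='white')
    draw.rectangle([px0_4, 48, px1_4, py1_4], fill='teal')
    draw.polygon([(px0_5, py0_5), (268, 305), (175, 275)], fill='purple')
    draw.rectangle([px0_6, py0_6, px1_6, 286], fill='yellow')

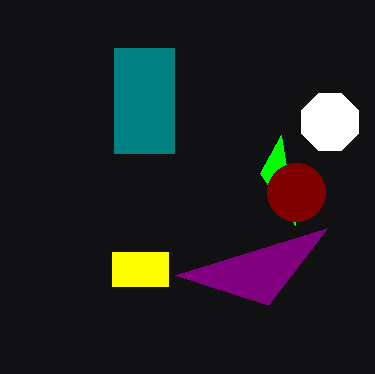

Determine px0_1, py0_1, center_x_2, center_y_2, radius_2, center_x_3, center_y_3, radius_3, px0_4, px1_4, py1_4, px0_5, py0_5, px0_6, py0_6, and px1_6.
px0_1 = 295; py0_1 = 225; center_x_2 = 296; center_y_2 = 192; radius_2 = 29; center_x_3 = 330; center_y_3 = 122; radius_3 = 31; px0_4 = 114; px1_4 = 174; py1_4 = 153; px0_5 = 327; py0_5 = 228; px0_6 = 112; py0_6 = 252; px1_6 = 168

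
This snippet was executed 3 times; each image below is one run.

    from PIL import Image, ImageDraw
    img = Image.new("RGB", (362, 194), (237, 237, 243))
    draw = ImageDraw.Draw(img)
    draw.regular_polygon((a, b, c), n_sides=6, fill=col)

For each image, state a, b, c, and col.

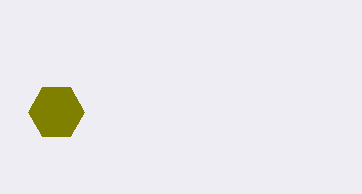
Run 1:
a = 56
b = 112
c = 28
col = 'olive'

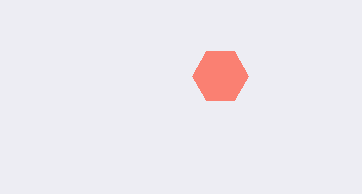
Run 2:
a = 220; b = 76; c = 28; col = 'salmon'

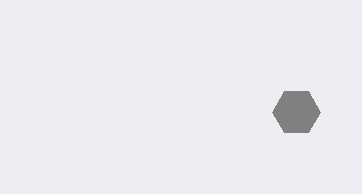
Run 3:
a = 296; b = 112; c = 24; col = 'gray'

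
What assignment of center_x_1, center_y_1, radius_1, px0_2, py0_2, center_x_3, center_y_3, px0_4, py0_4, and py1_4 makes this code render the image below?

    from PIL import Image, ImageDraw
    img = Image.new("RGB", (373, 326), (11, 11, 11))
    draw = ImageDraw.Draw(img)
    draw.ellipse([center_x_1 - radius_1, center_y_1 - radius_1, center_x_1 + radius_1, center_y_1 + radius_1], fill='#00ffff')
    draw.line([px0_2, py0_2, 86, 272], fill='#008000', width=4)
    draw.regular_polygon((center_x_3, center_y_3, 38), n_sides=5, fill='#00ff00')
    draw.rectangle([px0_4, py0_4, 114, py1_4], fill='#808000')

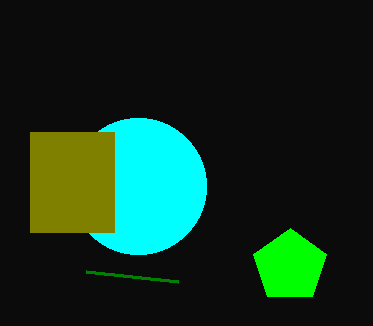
center_x_1 = 138, center_y_1 = 186, radius_1 = 68, px0_2 = 178, py0_2 = 282, center_x_3 = 290, center_y_3 = 266, px0_4 = 30, py0_4 = 132, py1_4 = 232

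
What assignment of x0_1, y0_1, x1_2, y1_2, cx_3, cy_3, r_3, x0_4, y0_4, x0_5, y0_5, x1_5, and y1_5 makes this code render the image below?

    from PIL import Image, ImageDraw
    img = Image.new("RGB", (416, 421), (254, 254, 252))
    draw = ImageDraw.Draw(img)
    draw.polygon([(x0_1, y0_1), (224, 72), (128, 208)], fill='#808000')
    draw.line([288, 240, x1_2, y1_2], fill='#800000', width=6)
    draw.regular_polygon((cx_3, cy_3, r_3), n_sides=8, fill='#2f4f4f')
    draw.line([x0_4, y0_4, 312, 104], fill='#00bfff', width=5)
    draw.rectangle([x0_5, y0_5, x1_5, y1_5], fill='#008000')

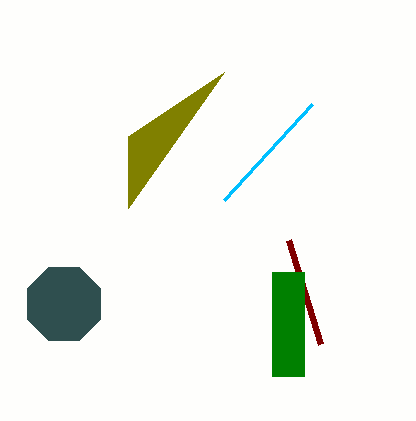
x0_1 = 128; y0_1 = 136; x1_2 = 320; y1_2 = 344; cx_3 = 64; cy_3 = 304; r_3 = 40; x0_4 = 224; y0_4 = 200; x0_5 = 272; y0_5 = 272; x1_5 = 304; y1_5 = 376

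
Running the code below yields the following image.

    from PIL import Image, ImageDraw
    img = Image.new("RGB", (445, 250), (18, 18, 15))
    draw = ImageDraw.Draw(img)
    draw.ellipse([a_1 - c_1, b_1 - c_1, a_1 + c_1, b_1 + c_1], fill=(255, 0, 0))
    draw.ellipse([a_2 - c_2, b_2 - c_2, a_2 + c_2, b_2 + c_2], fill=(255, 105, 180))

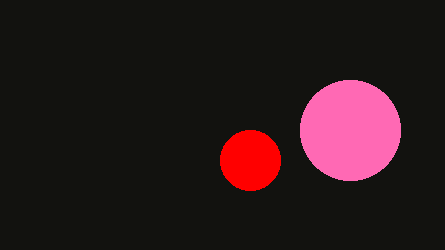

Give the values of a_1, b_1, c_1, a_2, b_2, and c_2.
a_1 = 250; b_1 = 160; c_1 = 30; a_2 = 350; b_2 = 130; c_2 = 50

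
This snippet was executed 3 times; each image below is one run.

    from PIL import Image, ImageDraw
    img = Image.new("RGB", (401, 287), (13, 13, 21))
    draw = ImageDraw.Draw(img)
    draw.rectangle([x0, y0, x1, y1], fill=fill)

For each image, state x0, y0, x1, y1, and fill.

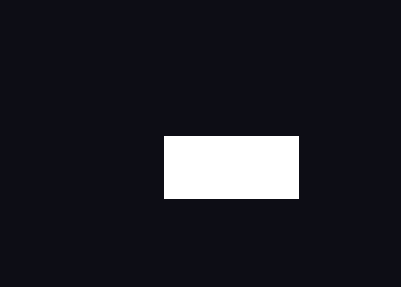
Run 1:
x0 = 164; y0 = 136; x1 = 298; y1 = 198; fill = 'white'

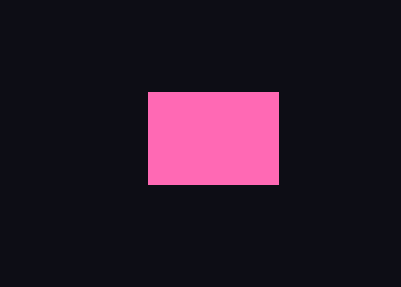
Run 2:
x0 = 148; y0 = 92; x1 = 278; y1 = 184; fill = 'hotpink'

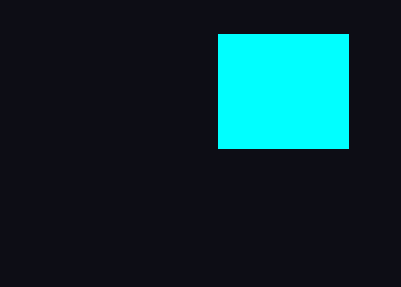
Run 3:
x0 = 218, y0 = 34, x1 = 348, y1 = 148, fill = 'cyan'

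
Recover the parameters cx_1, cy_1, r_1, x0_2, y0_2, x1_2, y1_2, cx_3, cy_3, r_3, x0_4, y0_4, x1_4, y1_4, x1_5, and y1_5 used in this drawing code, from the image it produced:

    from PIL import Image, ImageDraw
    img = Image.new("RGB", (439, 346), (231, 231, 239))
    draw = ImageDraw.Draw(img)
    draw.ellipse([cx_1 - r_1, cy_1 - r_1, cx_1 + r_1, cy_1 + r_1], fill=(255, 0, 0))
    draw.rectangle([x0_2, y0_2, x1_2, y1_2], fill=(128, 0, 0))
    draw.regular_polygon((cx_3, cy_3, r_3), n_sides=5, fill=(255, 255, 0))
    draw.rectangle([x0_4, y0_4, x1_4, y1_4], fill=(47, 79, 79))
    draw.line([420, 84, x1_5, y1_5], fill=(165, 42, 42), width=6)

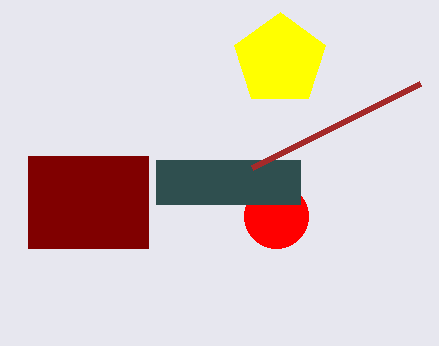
cx_1 = 276
cy_1 = 216
r_1 = 32
x0_2 = 28
y0_2 = 156
x1_2 = 148
y1_2 = 248
cx_3 = 280
cy_3 = 60
r_3 = 48
x0_4 = 156
y0_4 = 160
x1_4 = 300
y1_4 = 204
x1_5 = 252
y1_5 = 168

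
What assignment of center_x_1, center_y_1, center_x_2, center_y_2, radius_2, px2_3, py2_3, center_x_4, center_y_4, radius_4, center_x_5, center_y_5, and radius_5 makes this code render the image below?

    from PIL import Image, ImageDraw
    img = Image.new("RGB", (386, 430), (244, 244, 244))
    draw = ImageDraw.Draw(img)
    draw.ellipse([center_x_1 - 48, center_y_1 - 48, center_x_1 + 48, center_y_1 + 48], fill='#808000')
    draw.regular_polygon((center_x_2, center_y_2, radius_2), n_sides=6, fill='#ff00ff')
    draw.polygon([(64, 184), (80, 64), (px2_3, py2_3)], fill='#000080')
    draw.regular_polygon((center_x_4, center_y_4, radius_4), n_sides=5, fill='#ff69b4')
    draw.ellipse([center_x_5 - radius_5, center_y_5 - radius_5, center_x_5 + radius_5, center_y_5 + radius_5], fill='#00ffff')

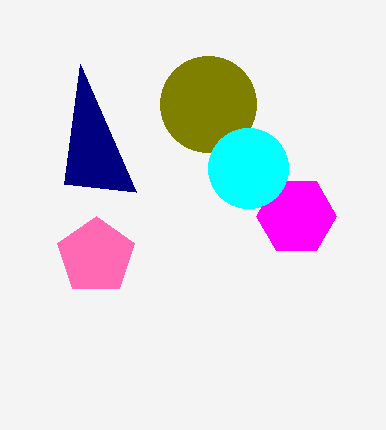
center_x_1 = 208; center_y_1 = 104; center_x_2 = 296; center_y_2 = 216; radius_2 = 40; px2_3 = 136; py2_3 = 192; center_x_4 = 96; center_y_4 = 256; radius_4 = 40; center_x_5 = 248; center_y_5 = 168; radius_5 = 40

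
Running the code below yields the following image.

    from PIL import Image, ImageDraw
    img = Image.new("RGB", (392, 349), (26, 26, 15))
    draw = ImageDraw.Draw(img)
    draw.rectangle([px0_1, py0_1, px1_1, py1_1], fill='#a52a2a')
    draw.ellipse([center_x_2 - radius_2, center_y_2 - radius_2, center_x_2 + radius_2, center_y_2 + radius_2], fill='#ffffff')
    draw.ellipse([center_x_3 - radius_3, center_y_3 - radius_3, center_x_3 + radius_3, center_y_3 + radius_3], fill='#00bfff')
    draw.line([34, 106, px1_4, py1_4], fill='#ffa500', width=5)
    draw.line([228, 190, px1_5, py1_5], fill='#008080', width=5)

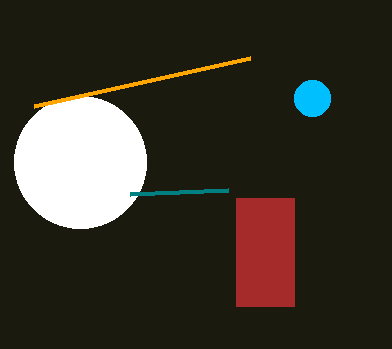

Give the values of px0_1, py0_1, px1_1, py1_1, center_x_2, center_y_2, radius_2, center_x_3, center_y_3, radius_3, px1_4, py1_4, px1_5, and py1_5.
px0_1 = 236, py0_1 = 198, px1_1 = 294, py1_1 = 306, center_x_2 = 80, center_y_2 = 162, radius_2 = 66, center_x_3 = 312, center_y_3 = 98, radius_3 = 18, px1_4 = 250, py1_4 = 58, px1_5 = 130, py1_5 = 194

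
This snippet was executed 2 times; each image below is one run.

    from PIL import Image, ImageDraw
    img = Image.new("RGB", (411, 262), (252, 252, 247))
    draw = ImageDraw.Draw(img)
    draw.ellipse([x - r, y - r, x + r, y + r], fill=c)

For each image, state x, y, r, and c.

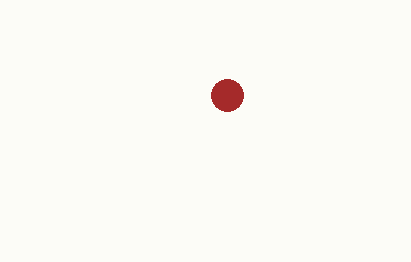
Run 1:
x = 227
y = 95
r = 16
c = 'brown'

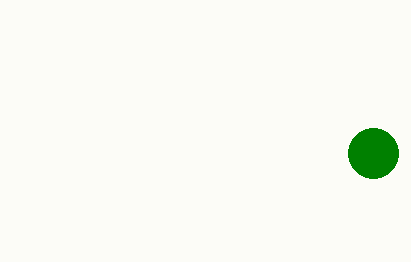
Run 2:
x = 373
y = 153
r = 25
c = 'green'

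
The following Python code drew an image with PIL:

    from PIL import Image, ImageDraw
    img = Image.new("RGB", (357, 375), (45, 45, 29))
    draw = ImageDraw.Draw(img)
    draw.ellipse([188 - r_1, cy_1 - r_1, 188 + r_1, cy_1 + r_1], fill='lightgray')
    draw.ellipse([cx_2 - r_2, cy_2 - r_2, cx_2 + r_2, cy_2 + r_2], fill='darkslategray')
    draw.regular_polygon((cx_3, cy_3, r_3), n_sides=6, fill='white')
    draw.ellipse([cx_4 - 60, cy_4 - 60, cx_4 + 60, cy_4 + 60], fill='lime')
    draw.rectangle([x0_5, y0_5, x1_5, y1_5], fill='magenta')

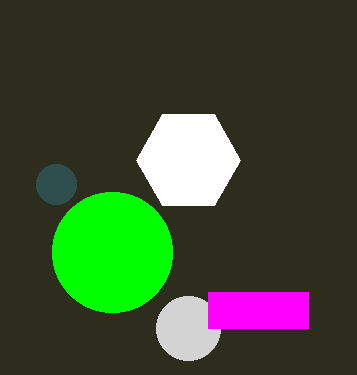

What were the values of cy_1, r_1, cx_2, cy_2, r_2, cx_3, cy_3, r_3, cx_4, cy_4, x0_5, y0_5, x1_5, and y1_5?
cy_1 = 328, r_1 = 32, cx_2 = 56, cy_2 = 184, r_2 = 20, cx_3 = 188, cy_3 = 160, r_3 = 52, cx_4 = 112, cy_4 = 252, x0_5 = 208, y0_5 = 292, x1_5 = 308, y1_5 = 328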